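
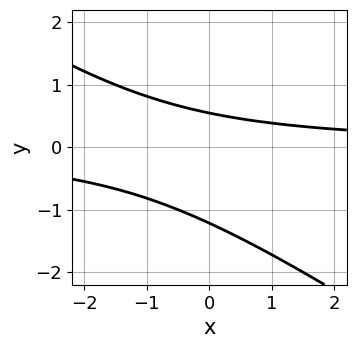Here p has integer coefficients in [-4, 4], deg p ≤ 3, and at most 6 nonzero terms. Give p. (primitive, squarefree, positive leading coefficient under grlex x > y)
1. The degree is 2 — the shape is more complex than any degree-1 curve.
2. Checking where it meets the axes: the curve avoids every integer x-axis point in the box.
3. Together with the visible shape, these determine p as stated.

2*x*y + 3*y^2 + 2*y - 2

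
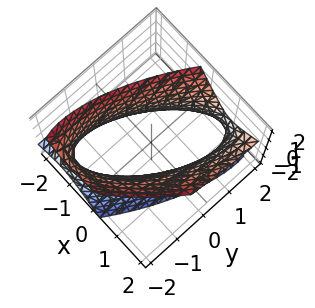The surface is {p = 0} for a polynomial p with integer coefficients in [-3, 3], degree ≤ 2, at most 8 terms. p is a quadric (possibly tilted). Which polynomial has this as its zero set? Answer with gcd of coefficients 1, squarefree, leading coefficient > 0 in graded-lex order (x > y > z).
2*x^2 - 2*x*y - x*z + y^2 - z^2 - 2

First, deg p = 2. The shape is more complex than any degree-1 surface.
Then, reading off the gridlines: the surface avoids every integer z-axis point in the box; among the integer gridlines, it crosses the x-axis at x ∈ {-1, 1}.
Finally, solving for integer coefficients yields p as stated.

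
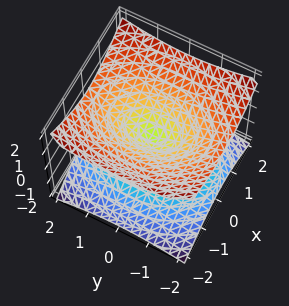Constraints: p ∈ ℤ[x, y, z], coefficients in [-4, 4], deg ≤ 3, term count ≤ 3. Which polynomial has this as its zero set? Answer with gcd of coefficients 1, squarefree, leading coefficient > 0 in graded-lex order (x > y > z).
1. Degree: two nappes meeting at a single point; a quadric, so deg p = 2.
2. Symmetries: it's symmetric under y → −y, forcing even powers of y; it's symmetric under x → −x, forcing even powers of x; mirror symmetry z ↦ −z ⇒ only even powers of z.
3. Reading off the gridlines: it crosses the y-axis at the gridline y = 0; one x-axis crossing is at x = 0; it crosses the z-axis at the gridline z = 0.
4. Assembling these constraints gives the stated polynomial.

2*x^2 + y^2 - 3*z^2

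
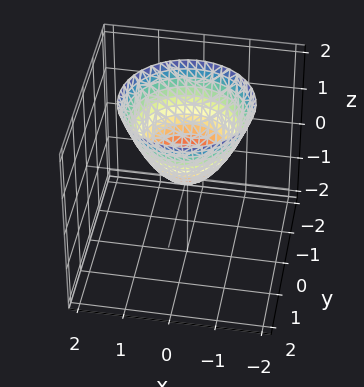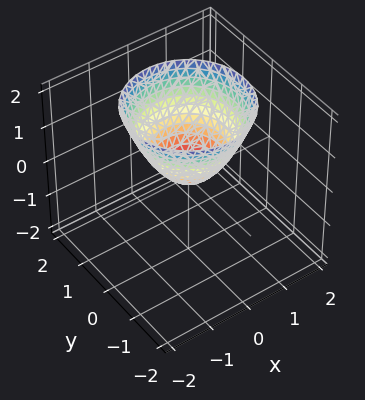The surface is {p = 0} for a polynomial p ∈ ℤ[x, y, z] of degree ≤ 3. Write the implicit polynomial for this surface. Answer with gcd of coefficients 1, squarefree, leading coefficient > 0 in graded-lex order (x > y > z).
x^2 + y^2 - z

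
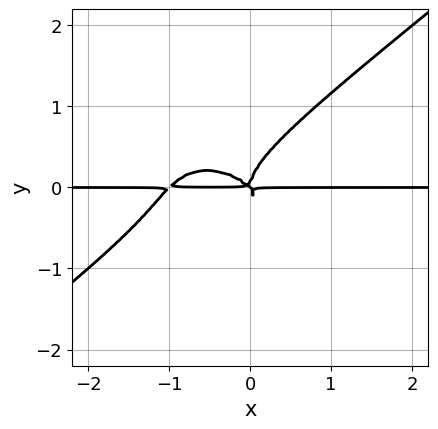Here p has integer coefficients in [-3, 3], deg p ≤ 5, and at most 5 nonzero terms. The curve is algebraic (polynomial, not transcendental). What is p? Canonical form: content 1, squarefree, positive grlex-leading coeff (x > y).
x^3*y - 2*y^4 + x^2*y + x*y^2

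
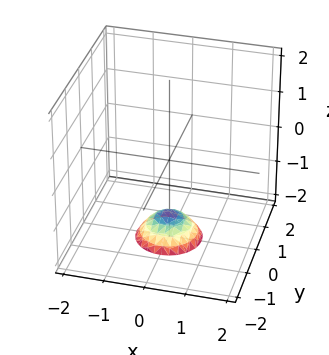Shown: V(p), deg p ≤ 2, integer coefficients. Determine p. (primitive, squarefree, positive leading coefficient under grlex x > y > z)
1. The degree is 2 — the shape is more complex than any degree-1 surface.
2. Symmetry: the surface is invariant under rotation about z: p = q(x² + y², z).
3. From the axis intercepts and sections: a circular section at z = -2 has radius between 0 and 1; the surface avoids every integer x-axis point in the box; the surface avoids every integer y-axis point in the box.
4. Together with the visible shape, these determine p as stated.

2*x^2 + 2*y^2 + 2*z + 3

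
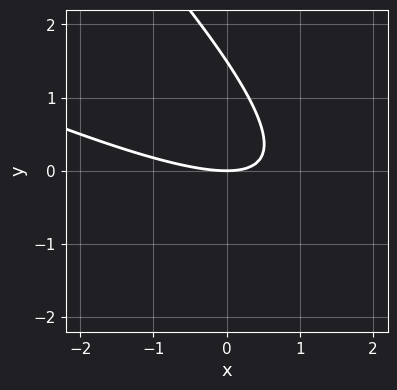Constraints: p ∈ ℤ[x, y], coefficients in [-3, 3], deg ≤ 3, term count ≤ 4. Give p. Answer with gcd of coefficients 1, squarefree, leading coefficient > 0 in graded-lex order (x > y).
First, the degree is 2 — a generic line meets the curve in up to 2 points.
Then, reading off the gridlines: it crosses the y-axis at the gridline y = 0; one x-axis crossing is at x = 0.
Finally, fitting integer coefficients to these (and the overall shape) gives p.

x^2 + 3*x*y + 2*y^2 - 3*y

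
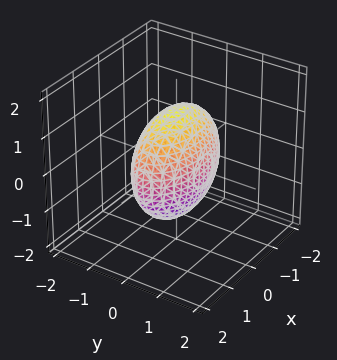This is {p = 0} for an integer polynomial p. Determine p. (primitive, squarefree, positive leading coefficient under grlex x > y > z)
1. Degree: a closed, bounded, convex surface; a quadric, so deg p = 2.
2. Symmetries: it's symmetric under y → −y, forcing even powers of y; it's symmetric under x → −x, forcing even powers of x; mirror symmetry z ↦ −z ⇒ only even powers of z.
3. Matching integer coefficients to the picture gives p.

x^2 + 3*y^2 + z^2 - 2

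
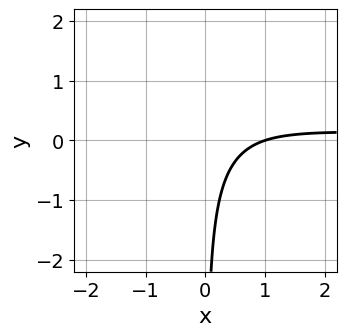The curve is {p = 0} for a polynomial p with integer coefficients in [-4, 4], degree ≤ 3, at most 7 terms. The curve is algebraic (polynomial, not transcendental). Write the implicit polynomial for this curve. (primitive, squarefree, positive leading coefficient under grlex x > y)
(a) The degree is 3 — a generic line meets the curve in up to 3 points.
(b) From the axis intercepts and sections: one x-axis crossing is at x = 1; no y-intercept at any integer in the box.
(c) Matching integer coefficients to the picture gives p.

x^2*y - x*y^2 + 2*x*y - x + 1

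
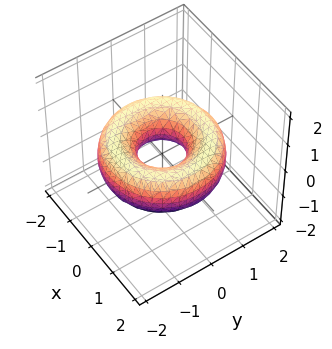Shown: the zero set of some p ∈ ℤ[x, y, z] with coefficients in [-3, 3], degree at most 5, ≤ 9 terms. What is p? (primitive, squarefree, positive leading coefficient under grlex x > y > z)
x^4 + 2*x^2*y^2 + y^4 - 3*x^2 - 3*y^2 + 3*z^2 + 1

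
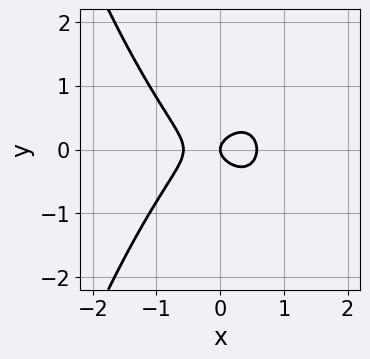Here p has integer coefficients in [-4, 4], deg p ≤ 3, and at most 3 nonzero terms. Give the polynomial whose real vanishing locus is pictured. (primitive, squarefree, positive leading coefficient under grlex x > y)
First, the degree is 3 — no degree-2 curve has this shape.
Next, symmetries: the y ↦ −y reflection is a symmetry, so y appears only in even powers.
Then, checking where it meets the axes: it meets the x-axis at x = 0 (among the integer gridlines); it meets the y-axis at y = 0 (among the integer gridlines).
Finally, assembling these constraints gives the stated polynomial.

3*x^3 + 3*y^2 - x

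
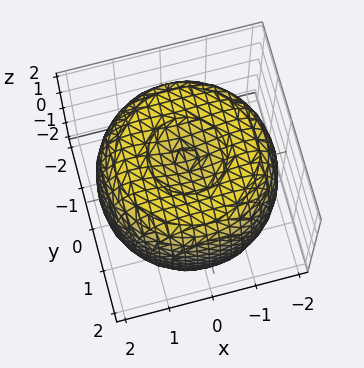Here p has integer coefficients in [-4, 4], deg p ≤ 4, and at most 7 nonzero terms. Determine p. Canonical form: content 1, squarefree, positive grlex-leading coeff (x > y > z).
x^4 + 2*x^2*y^2 + y^4 - 3*x^2 - 3*y^2 + 2*z^2 - 3

1. The degree is 4 — the shape is more complex than any degree-3 surface.
2. Symmetry: the z-axis is an axis of rotation, so x and y enter only as x² + y².
3. From the axis intercepts and sections: a circular section at z = -1 has radius between 1 and 2.
4. These observations pin down the coefficients.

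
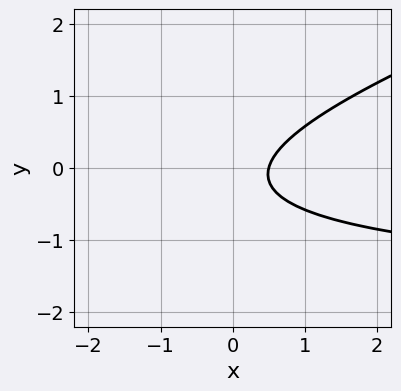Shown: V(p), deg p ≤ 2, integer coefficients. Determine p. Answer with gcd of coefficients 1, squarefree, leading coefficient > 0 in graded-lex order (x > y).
x*y - 3*y^2 + 2*x - y - 1

1. Degree: no degree-1 curve has this shape, so deg p = 2.
2. From the visible intercepts: no y-intercept at any integer in the box.
3. Putting this together gives p.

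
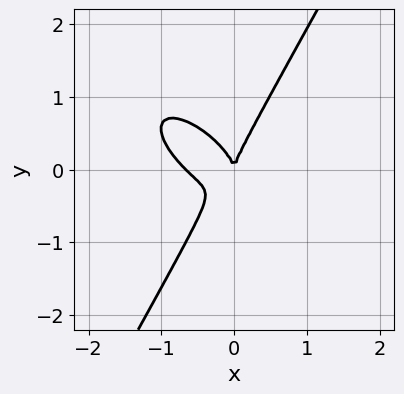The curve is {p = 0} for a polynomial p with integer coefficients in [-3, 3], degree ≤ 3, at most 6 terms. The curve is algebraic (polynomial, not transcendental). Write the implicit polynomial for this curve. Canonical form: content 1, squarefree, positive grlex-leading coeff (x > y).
3*x^3 + 3*x^2*y + x*y^2 - 2*y^3 + 2*x^2

First, deg p = 3. A generic line meets the curve in up to 3 points.
Next, reading off the gridlines: one x-axis crossing is at x = 0; it meets the y-axis at y = 0 (among the integer gridlines).
Finally, putting this together gives p.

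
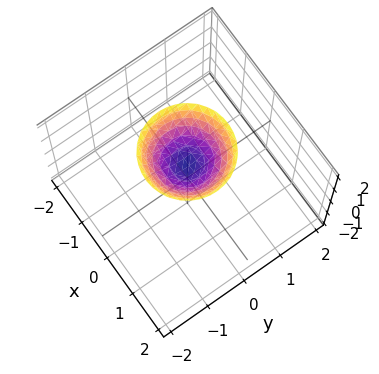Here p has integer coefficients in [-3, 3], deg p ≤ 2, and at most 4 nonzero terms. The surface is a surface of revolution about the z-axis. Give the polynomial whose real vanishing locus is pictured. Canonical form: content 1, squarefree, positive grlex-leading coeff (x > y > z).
x^2 + y^2 - z + 1

1. The degree is 2 — a generic line meets the surface in up to 2 points.
2. By symmetry, every cross-section ⟂ z is a circle, so x, y appear only via x² + y².
3. Against the integer gridlines: one z-axis crossing is at z = 1; it misses every integer gridline on the y-axis.
4. Assembling these constraints gives the stated polynomial.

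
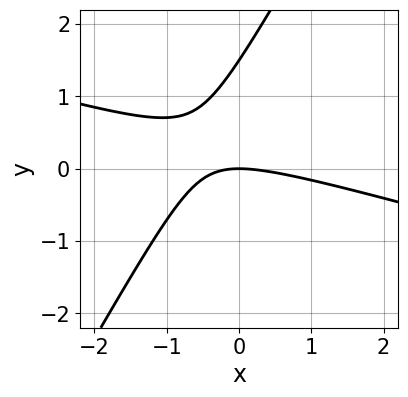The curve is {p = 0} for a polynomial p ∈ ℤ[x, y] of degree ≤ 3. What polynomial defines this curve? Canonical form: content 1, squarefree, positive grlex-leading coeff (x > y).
x^2 + 3*x*y - 2*y^2 + 3*y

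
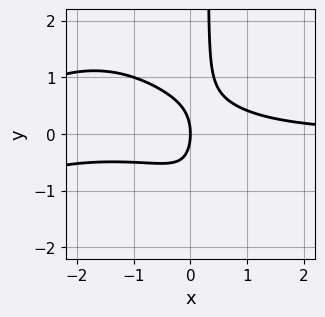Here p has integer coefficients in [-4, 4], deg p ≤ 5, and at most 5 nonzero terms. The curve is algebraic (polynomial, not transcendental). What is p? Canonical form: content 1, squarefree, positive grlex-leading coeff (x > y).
x^3*y + 3*x^2*y + 3*x*y^2 - y^2 - 2*x

First, the degree is 4 — no degree-3 curve has this shape.
Then, checking where it meets the axes: one x-axis crossing is at x = 0; one y-axis crossing is at y = 0.
Finally, putting this together gives p.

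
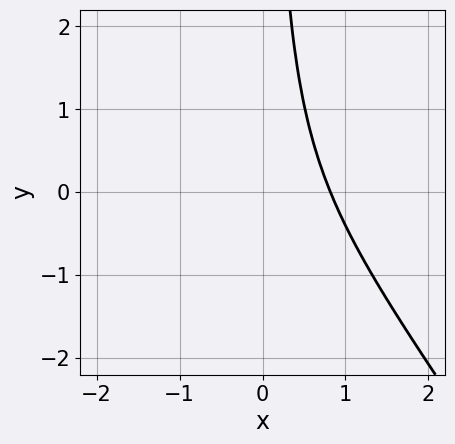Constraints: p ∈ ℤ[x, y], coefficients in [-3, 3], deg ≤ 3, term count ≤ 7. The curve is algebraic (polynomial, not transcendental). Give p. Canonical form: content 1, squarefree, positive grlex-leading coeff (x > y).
(a) deg p = 3. The shape is more complex than any degree-2 curve.
(b) Observable constraints: it misses every integer gridline on the y-axis.
(c) Matching integer coefficients to the picture gives p.

3*x^3 + 2*x^2*y + 2*x^2 + 3*x*y - 3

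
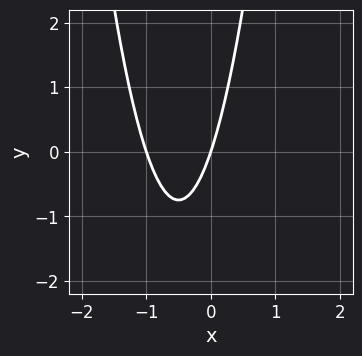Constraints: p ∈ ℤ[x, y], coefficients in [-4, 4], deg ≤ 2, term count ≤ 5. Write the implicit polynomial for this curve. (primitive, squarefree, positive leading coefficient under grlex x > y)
3*x^2 + 3*x - y

1. deg p = 2. The shape is more complex than any degree-1 curve.
2. Observable constraints: the x-axis gridline crossings are at x ∈ {-1, 0}; it meets the y-axis at y = 0 (among the integer gridlines).
3. Solving for integer coefficients yields p as stated.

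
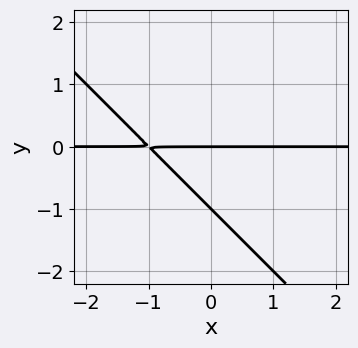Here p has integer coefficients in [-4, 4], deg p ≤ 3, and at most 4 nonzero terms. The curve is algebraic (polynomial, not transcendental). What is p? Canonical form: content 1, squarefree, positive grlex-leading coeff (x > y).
x*y + y^2 + y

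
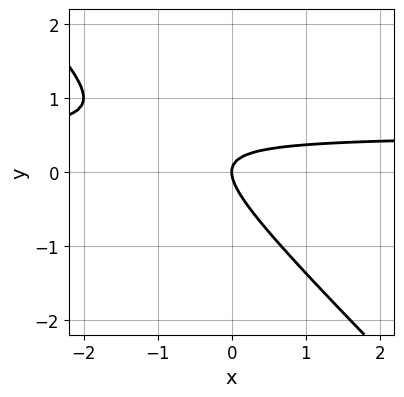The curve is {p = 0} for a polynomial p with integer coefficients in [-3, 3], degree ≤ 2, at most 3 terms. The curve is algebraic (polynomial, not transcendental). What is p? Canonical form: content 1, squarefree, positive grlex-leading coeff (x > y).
2*x*y + 2*y^2 - x

Degree: a generic line meets the curve in up to 2 points, so deg p = 2.
Observable constraints: one y-axis crossing is at y = 0; it meets the x-axis at x = 0 (among the integer gridlines).
These observations pin down the coefficients.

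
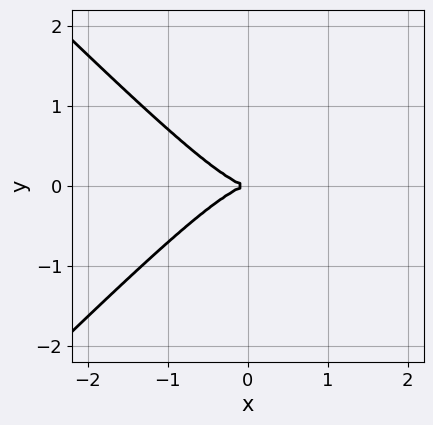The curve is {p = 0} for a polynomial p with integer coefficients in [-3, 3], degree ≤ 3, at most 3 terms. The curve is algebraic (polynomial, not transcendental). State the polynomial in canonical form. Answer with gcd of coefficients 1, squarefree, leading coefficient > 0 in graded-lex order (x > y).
x^3 - x*y^2 + y^2

First, deg p = 3.
Next, symmetries: it's symmetric under y → −y, forcing even powers of y.
Then, from the axis intercepts and sections: one x-axis crossing is at x = 0; one y-axis crossing is at y = 0.
Finally, together with the visible shape, these determine p as stated.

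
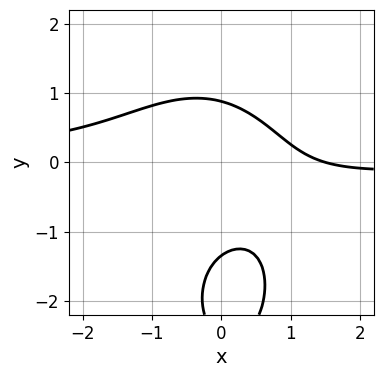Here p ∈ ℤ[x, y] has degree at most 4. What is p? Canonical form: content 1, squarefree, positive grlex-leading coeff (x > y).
3*x^2*y + y^3 + 3*y^2 + 2*x - 3

1. deg p = 3. The shape is more complex than any degree-2 curve.
2. Matching integer coefficients to the picture gives p.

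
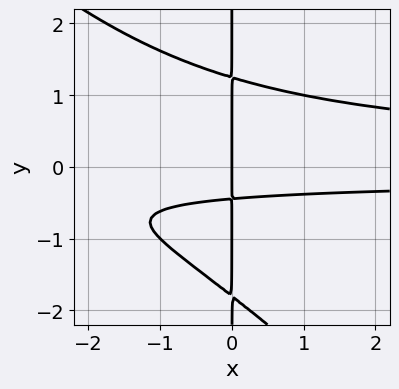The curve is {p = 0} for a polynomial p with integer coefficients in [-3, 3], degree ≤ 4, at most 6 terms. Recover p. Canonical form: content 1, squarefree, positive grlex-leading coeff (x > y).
1. Degree: no degree-3 curve has this shape, so deg p = 4.
2. Reading off the gridlines: the visible y-axis segment lies entirely on the curve; it crosses the x-axis at the gridline x = 0.
3. Assembling these constraints gives the stated polynomial.

x^2*y^2 + x*y^3 + x*y^2 - 2*x*y - x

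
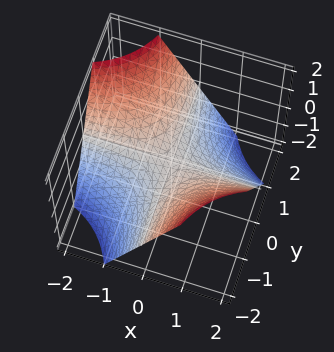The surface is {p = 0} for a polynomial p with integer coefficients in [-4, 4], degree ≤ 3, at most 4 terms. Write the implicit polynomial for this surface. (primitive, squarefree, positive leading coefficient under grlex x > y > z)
1. Degree: a saddle surface; a quadric, so deg p = 2.
2. From the visible intercepts: every point of the y-axis in the box is on the surface; one z-axis crossing is at z = 0; the visible x-axis segment lies entirely on the surface.
3. The integer polynomial consistent with all of this is the stated p.

x*y + z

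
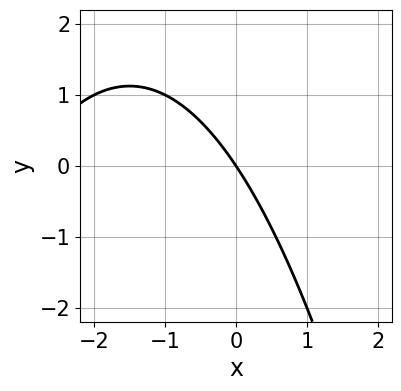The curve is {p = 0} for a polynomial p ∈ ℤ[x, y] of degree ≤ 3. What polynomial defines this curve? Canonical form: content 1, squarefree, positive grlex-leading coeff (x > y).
x^2 + 3*x + 2*y

The degree is 2 — no degree-1 curve has this shape.
Observable constraints: it meets the y-axis at y = 0 (among the integer gridlines); one x-axis crossing is at x = 0.
Solving for integer coefficients yields p as stated.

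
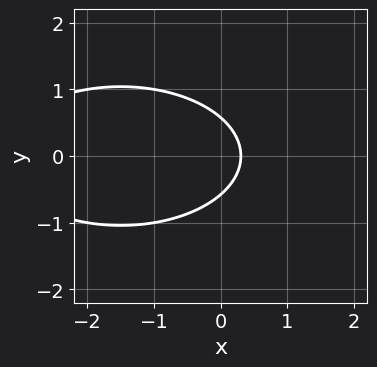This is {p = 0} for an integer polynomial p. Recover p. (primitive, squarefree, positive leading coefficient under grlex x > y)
x^2 + 3*y^2 + 3*x - 1

(a) Degree: a generic line meets the curve in up to 2 points, so deg p = 2.
(b) Symmetries: mirror symmetry y ↦ −y ⇒ only even powers of y.
(c) Together with the visible shape, these determine p as stated.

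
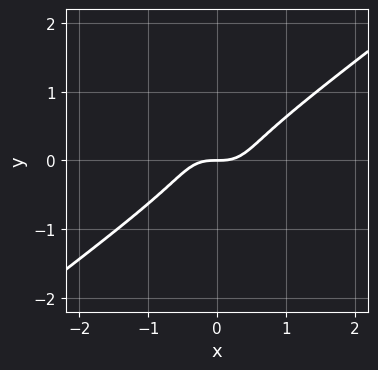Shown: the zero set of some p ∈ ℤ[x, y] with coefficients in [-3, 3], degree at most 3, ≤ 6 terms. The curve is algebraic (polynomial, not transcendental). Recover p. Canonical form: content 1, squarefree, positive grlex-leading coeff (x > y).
(a) The degree is 3 — the shape is more complex than any degree-2 curve.
(b) From the visible intercepts: one y-axis crossing is at y = 0; it meets the x-axis at x = 0 (among the integer gridlines).
(c) Assembling these constraints gives the stated polynomial.

2*x^3 - x^2*y - 3*y^3 - y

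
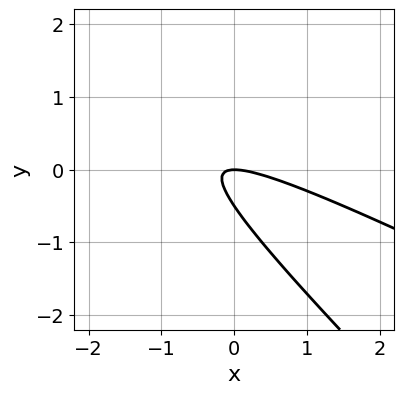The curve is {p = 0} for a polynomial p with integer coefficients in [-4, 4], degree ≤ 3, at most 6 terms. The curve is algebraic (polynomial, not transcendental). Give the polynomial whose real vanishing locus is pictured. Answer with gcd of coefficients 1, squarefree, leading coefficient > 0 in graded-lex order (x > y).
x^2 + 3*x*y + 2*y^2 + y

1. Degree: a generic line meets the curve in up to 2 points, so deg p = 2.
2. From the visible intercepts: it crosses the x-axis at the gridline x = 0; it crosses the y-axis at the gridline y = 0.
3. Matching integer coefficients to the picture gives p.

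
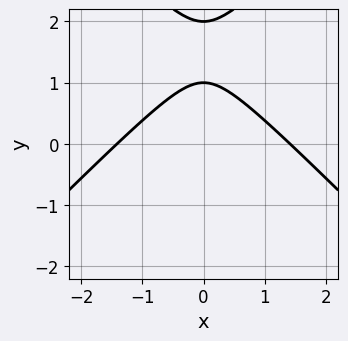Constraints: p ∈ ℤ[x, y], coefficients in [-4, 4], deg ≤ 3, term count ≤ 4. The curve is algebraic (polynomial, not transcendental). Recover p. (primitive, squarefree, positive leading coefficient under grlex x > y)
x^2 - y^2 + 3*y - 2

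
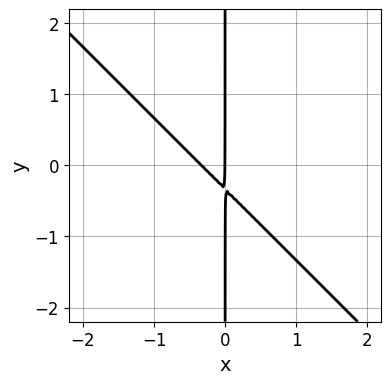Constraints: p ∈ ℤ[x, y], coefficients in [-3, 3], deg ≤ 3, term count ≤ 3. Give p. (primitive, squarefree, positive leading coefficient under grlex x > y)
3*x^2 + 3*x*y + x

deg p = 2.
Checking where it meets the axes: one x-axis crossing is at x = 0; every point of the y-axis in the box is on the curve.
Solving for integer coefficients yields p as stated.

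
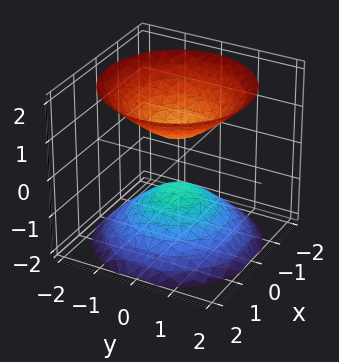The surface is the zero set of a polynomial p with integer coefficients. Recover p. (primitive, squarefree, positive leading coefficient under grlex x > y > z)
1. There are 2 components. They look like related sheets of one shape, so recover p as a whole.
2. The degree is 2 — the shape is more complex than any degree-1 surface.
3. Symmetries: rotational symmetry about the z-axis ⇒ p depends on x, y only through x² + y².
4. Checking where it meets the axes: no y-intercept at any integer in the box; the surface avoids every integer x-axis point in the box; a circular section at z = 2 has radius between 1 and 2.
5. Assembling these constraints gives the stated polynomial.

2*x^2 + 2*y^2 - 2*z^2 + 1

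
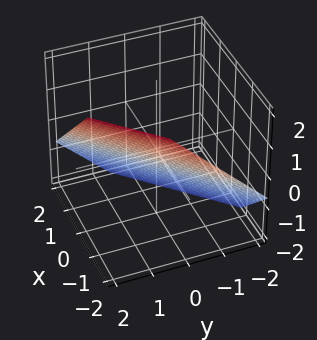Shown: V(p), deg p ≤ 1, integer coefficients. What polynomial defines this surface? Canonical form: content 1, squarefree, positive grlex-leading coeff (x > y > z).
Degree: the surface is flat (a plane), so deg p = 1.
Solving for integer coefficients yields p as stated.

3*x - 3*y + 3*z + 2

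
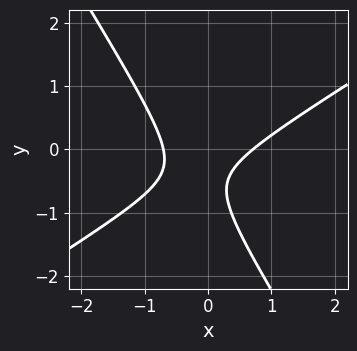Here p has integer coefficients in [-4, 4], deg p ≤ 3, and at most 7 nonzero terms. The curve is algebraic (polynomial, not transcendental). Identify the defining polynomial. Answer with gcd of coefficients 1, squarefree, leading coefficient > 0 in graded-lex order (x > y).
2*x^2 - 2*x*y - 2*y^2 - 2*y - 1

First, degree: a generic line meets the curve in up to 2 points, so deg p = 2.
Next, observable constraints: it misses every integer gridline on the y-axis.
Finally, putting this together gives p.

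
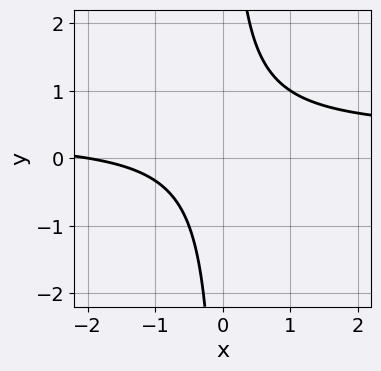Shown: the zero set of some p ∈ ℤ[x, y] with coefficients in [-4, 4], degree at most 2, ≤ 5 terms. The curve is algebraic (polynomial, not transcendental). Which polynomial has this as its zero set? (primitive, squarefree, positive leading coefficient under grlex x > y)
(a) The degree is 2 — no degree-1 curve has this shape.
(b) Against the integer gridlines: one x-axis crossing is at x = -2; the curve avoids every integer y-axis point in the box.
(c) Solving for integer coefficients yields p as stated.

3*x*y - x - 2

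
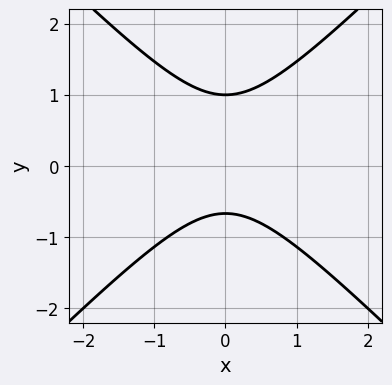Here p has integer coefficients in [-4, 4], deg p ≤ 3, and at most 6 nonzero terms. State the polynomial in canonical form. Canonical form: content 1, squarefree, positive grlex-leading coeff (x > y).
First, the degree is 2 — the shape is more complex than any degree-1 curve.
Next, symmetries: mirror symmetry x ↦ −x ⇒ only even powers of x.
Next, from the axis intercepts and sections: it crosses the y-axis at the gridline y = 1; it misses every integer gridline on the x-axis.
Finally, together with the visible shape, these determine p as stated.

3*x^2 - 3*y^2 + y + 2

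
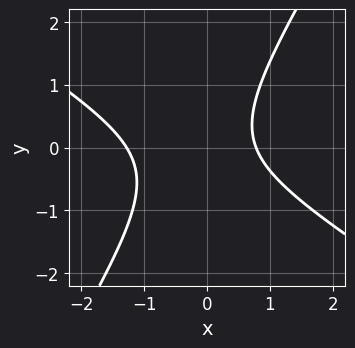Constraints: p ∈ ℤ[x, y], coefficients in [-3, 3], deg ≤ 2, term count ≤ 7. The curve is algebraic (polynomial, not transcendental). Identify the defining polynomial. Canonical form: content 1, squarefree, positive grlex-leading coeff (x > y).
(a) deg p = 2. A generic line meets the curve in up to 2 points.
(b) From the axis intercepts and sections: it misses every integer gridline on the y-axis.
(c) Solving for integer coefficients yields p as stated.

2*x^2 + 2*x*y - 2*y^2 + x - 2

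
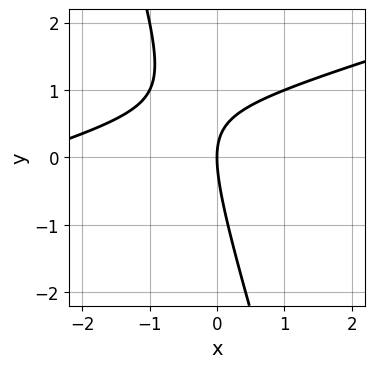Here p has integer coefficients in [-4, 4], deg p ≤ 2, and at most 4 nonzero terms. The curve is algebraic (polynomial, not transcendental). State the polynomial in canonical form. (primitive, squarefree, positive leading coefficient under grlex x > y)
x^2 - 3*x*y - y^2 + 3*x

1. The degree is 2 — the shape is more complex than any degree-1 curve.
2. Reading off the gridlines: it meets the x-axis at x = 0 (among the integer gridlines); it meets the y-axis at y = 0 (among the integer gridlines).
3. Assembling these constraints gives the stated polynomial.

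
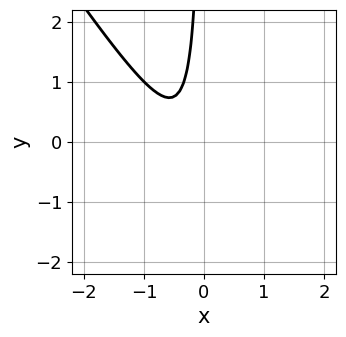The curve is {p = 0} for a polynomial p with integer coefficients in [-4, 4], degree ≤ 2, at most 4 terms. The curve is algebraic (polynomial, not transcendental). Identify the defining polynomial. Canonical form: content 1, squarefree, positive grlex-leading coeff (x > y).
3*x^2 + 2*x*y + 2*x + 1

(a) The degree is 2 — a generic line meets the curve in up to 2 points.
(b) Against the integer gridlines: the curve avoids every integer x-axis point in the box; the curve avoids every integer y-axis point in the box.
(c) The integer polynomial consistent with all of this is the stated p.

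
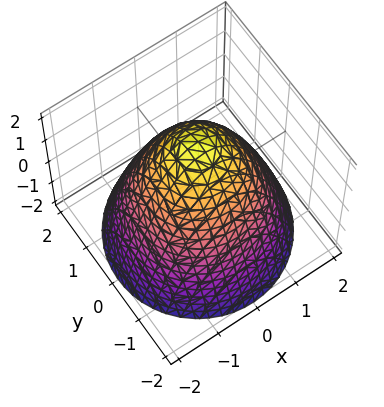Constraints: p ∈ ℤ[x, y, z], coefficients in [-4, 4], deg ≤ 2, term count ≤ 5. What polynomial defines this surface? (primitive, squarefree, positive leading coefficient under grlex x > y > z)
First, deg p = 2. No degree-1 surface has this shape.
Next, symmetries: rotational symmetry about the z-axis ⇒ p depends on x, y only through x² + y².
Then, observable constraints: a circular section at z = 1 has radius exactly 1; it crosses the z-axis at the gridline z = 2.
Finally, together with the visible shape, these determine p as stated.

x^2 + y^2 + z - 2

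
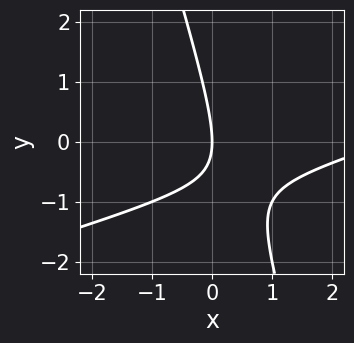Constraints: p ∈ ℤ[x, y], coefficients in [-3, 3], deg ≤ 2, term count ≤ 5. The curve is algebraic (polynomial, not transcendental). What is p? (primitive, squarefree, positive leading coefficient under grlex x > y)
x^2 - 3*x*y - y^2 - 3*x

First, the degree is 2 — a generic line meets the curve in up to 2 points.
Then, from the axis intercepts and sections: one x-axis crossing is at x = 0; it meets the y-axis at y = 0 (among the integer gridlines).
Finally, putting this together gives p.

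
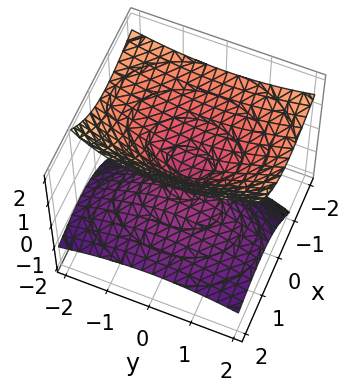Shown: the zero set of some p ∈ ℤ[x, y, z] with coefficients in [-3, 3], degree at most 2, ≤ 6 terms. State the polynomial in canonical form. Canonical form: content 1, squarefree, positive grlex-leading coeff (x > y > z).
2*x^2 + 3*x*z + y^2 - 3*z^2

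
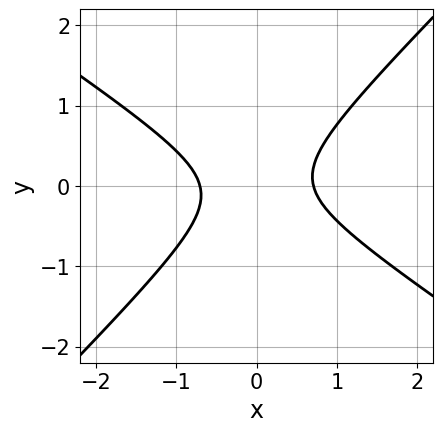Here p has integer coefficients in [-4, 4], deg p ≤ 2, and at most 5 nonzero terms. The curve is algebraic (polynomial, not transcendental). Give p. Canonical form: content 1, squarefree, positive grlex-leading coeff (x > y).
(a) deg p = 2. A generic line meets the curve in up to 2 points.
(b) Reading off the gridlines: no y-intercept at any integer in the box.
(c) Assembling these constraints gives the stated polynomial.

2*x^2 + x*y - 3*y^2 - 1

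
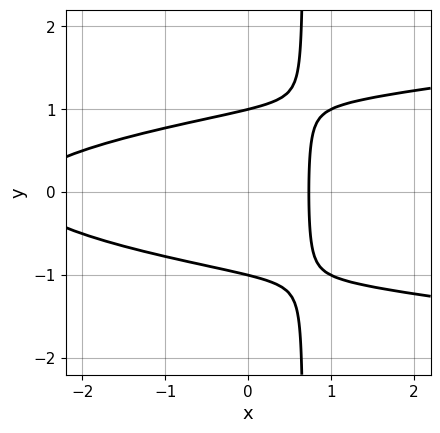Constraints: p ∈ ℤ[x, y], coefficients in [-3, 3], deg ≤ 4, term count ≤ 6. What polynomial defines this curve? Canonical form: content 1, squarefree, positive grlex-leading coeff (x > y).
3*x*y^2 - x^2 - 2*y^2 - 2*x + 2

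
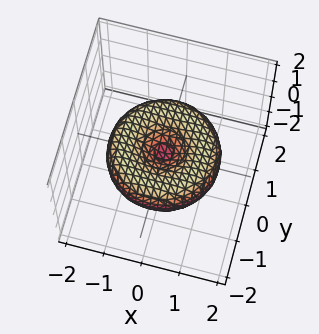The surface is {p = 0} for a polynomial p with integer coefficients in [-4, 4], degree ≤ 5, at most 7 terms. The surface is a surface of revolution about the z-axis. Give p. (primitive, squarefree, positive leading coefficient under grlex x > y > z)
x^4 + 2*x^2*y^2 + y^4 - 2*x^2 - 2*y^2 + 3*z^2

1. Degree: a generic line meets the surface in up to 4 points, so deg p = 4.
2. Symmetries: every cross-section ⟂ z is a circle, so x, y appear only via x² + y².
3. Reading off the gridlines: it crosses the y-axis at the gridline y = 0; it crosses the z-axis at the gridline z = 0; it meets the x-axis at x = 0 (among the integer gridlines).
4. These observations pin down the coefficients.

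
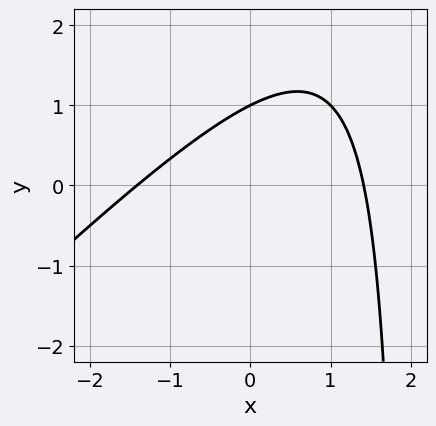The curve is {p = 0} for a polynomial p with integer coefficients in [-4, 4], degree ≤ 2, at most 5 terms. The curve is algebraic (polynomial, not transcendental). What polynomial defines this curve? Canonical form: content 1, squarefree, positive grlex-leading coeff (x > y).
x^2 - x*y + 2*y - 2

First, the degree is 2 — no degree-1 curve has this shape.
Then, from the axis intercepts and sections: one y-axis crossing is at y = 1.
Finally, solving for integer coefficients yields p as stated.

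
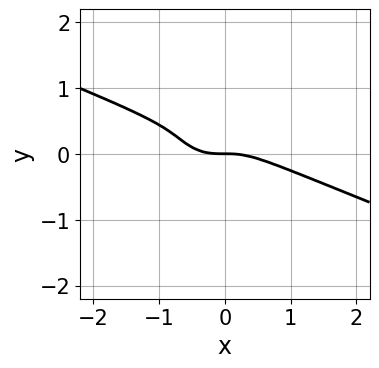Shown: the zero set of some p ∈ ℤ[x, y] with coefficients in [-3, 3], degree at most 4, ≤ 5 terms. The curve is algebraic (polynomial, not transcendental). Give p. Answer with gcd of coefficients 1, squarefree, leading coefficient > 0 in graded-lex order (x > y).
x^3 + 2*x^2*y + 3*y^3 - 3*y^2 + y

First, deg p = 3.
Then, reading off the gridlines: it meets the y-axis at y = 0 (among the integer gridlines); it crosses the x-axis at the gridline x = 0.
Finally, fitting integer coefficients to these (and the overall shape) gives p.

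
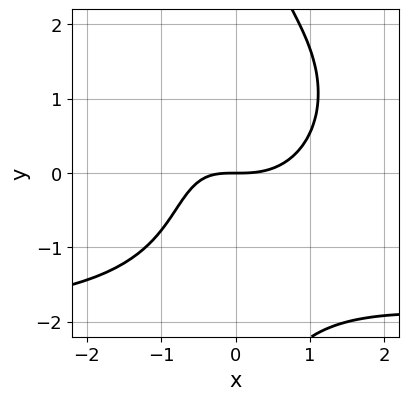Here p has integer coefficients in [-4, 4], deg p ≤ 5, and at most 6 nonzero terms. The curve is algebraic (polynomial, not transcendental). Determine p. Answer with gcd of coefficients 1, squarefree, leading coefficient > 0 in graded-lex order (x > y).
x^3*y + x*y^3 + 2*x^3 - 2*x*y - 3*y

1. deg p = 4.
2. Observable constraints: one y-axis crossing is at y = 0; it meets the x-axis at x = 0 (among the integer gridlines).
3. Together with the visible shape, these determine p as stated.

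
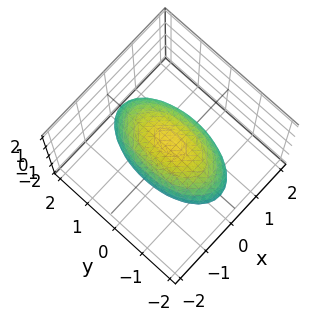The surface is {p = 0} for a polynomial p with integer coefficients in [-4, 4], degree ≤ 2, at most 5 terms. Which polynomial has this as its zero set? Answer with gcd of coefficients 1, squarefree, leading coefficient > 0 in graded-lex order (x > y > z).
(a) deg p = 2.
(b) Symmetries: it's symmetric under x → −x, forcing even powers of x; it's symmetric under z → −z, forcing even powers of z; the y ↦ −y reflection is a symmetry, so y appears only in even powers.
(c) From the visible intercepts: the x-axis gridline crossings are at x ∈ {-1, 1}; the z-axis gridline crossings are at z ∈ {-1, 1}.
(d) Assembling these constraints gives the stated polynomial.

3*x^2 + y^2 + 3*z^2 - 3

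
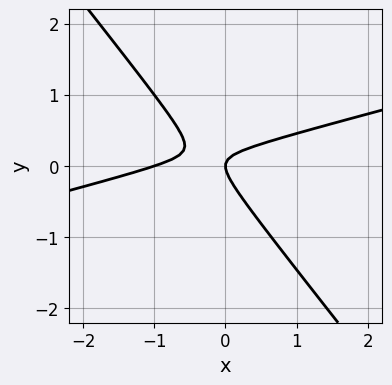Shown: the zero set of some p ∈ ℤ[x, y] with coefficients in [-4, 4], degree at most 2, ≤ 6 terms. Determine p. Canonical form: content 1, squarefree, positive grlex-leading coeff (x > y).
x^2 - 3*x*y - 3*y^2 + x

Degree: a generic line meets the curve in up to 2 points, so deg p = 2.
Against the integer gridlines: the x-axis gridline crossings are at x ∈ {-1, 0}; it crosses the y-axis at the gridline y = 0.
Matching integer coefficients to the picture gives p.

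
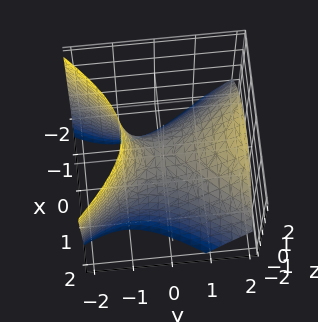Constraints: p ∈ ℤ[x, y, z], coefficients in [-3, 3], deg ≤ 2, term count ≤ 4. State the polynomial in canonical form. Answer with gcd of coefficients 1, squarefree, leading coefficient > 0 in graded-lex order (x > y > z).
3*x^2 - 2*y^2 + 2*y*z + 3*z

1. The degree is 2 — no degree-1 surface has this shape.
2. From the visible intercepts: it meets the y-axis at y = 0 (among the integer gridlines); it crosses the z-axis at the gridline z = 0.
3. Together with the visible shape, these determine p as stated.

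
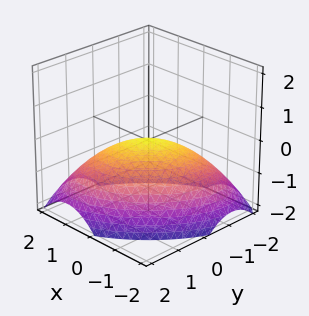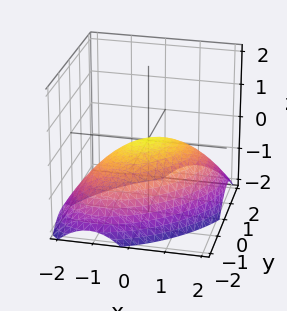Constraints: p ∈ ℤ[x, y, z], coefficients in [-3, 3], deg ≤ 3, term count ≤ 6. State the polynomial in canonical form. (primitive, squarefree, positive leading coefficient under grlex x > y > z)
x^2 - x*y + y^2 + 2*z

(a) The degree is 2 — the shape is more complex than any degree-1 surface.
(b) Reading off the gridlines: it crosses the x-axis at the gridline x = 0; it meets the y-axis at y = 0 (among the integer gridlines); one z-axis crossing is at z = 0.
(c) Matching integer coefficients to the picture gives p.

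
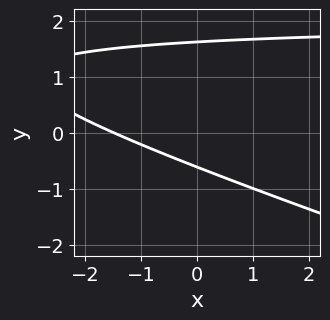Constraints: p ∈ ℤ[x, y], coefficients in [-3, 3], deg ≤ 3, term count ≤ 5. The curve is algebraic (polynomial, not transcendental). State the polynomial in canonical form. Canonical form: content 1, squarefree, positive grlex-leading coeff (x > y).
x*y + 3*y^2 - 2*x - 3*y - 3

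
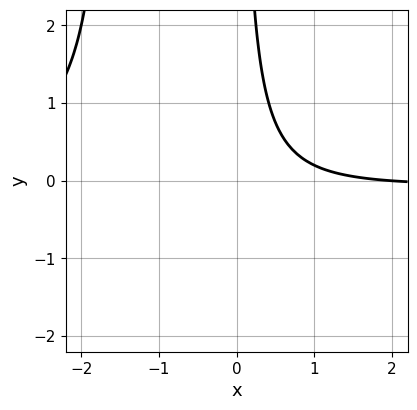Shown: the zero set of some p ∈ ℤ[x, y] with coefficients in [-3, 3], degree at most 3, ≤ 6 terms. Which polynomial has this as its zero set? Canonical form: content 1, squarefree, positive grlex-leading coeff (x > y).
2*x^2*y + 3*x*y + x - 2

deg p = 3.
From the axis intercepts and sections: one x-axis crossing is at x = 2; no y-intercept at any integer in the box.
These observations pin down the coefficients.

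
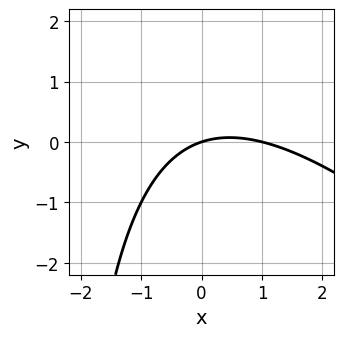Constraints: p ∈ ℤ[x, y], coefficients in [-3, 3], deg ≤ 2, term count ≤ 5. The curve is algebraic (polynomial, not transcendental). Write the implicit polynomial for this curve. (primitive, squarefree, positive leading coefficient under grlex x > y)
x^2 + x*y - x + 3*y

(a) deg p = 2. The shape is more complex than any degree-1 curve.
(b) From the axis intercepts and sections: the x-axis gridline crossings are at x ∈ {0, 1}; it crosses the y-axis at the gridline y = 0.
(c) Assembling these constraints gives the stated polynomial.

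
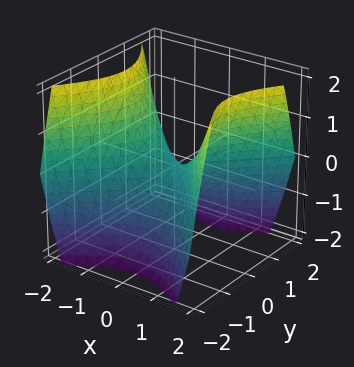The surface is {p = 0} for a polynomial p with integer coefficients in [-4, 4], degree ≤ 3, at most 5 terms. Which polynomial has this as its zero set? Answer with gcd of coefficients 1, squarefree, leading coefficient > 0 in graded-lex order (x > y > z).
x^2 - y^2 - z

First, deg p = 2. A hyperbolic paraboloid; a quadric.
Next, symmetries: mirror symmetry x ↦ −x ⇒ only even powers of x; the y ↦ −y reflection is a symmetry, so y appears only in even powers.
Then, from the axis intercepts and sections: it crosses the x-axis at the gridline x = 0; one y-axis crossing is at y = 0.
Finally, putting this together gives p.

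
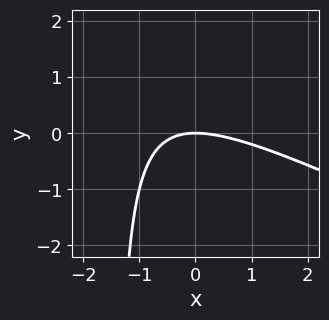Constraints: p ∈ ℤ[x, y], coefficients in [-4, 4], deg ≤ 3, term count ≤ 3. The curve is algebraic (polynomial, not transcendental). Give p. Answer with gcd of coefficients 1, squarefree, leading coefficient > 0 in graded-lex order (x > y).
(a) deg p = 2. The shape is more complex than any degree-1 curve.
(b) From the visible intercepts: it meets the y-axis at y = 0 (among the integer gridlines); it crosses the x-axis at the gridline x = 0.
(c) Matching integer coefficients to the picture gives p.

x^2 + 2*x*y + 3*y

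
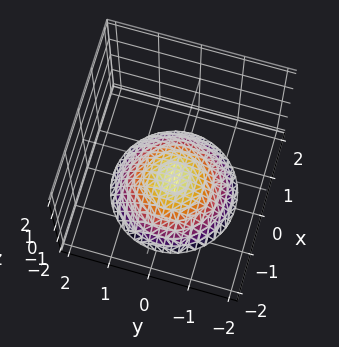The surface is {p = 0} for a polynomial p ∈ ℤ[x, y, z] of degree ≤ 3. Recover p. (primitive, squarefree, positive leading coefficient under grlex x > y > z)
x^2 + y^2 + 2*z + 2

The degree is 2 — no degree-1 surface has this shape.
Symmetry: the z-axis is an axis of rotation, so x and y enter only as x² + y².
Observable constraints: no y-intercept at any integer in the box; it meets the z-axis at z = -1 (among the integer gridlines).
Matching integer coefficients to the picture gives p.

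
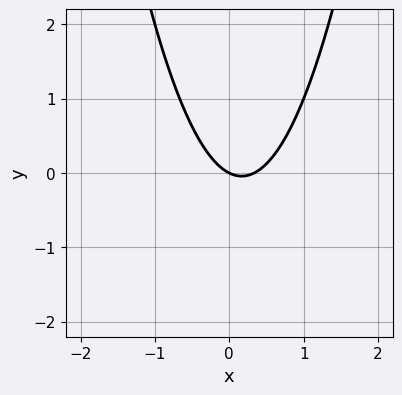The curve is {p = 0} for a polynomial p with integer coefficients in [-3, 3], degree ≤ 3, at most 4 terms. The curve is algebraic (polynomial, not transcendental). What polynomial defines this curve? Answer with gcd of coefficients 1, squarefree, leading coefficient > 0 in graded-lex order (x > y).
The degree is 2 — a generic line meets the curve in up to 2 points.
From the visible intercepts: it crosses the x-axis at the gridline x = 0; one y-axis crossing is at y = 0.
The integer polynomial consistent with all of this is the stated p.

3*x^2 - x - 2*y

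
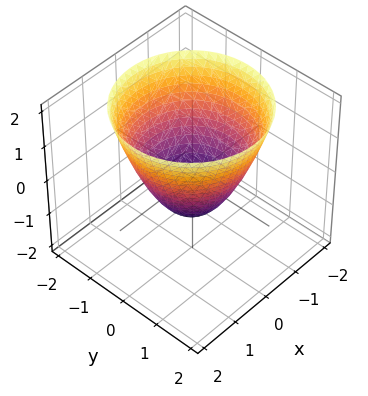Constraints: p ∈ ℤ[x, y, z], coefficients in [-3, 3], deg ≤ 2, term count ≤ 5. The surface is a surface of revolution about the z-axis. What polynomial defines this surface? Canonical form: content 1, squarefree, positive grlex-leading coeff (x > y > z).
x^2 + y^2 - z - 1

First, degree: a generic line meets the surface in up to 2 points, so deg p = 2.
Then, symmetry: every cross-section ⟂ z is a circle, so x, y appear only via x² + y².
Next, reading off the gridlines: among the integer gridlines, it crosses the y-axis at y ∈ {-1, 1}; it meets the z-axis at z = -1 (among the integer gridlines); among the integer gridlines, it crosses the x-axis at x ∈ {-1, 1}.
Finally, the integer polynomial consistent with all of this is the stated p.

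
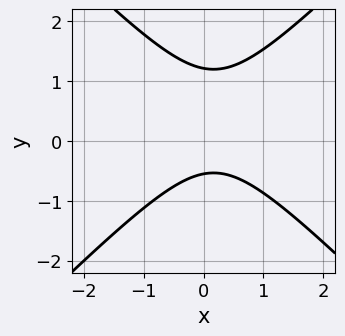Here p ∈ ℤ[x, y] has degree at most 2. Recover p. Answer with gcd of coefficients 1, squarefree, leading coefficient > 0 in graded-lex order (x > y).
3*x^2 - 3*y^2 - x + 2*y + 2

1. The degree is 2 — the shape is more complex than any degree-1 curve.
2. From the axis intercepts and sections: it misses every integer gridline on the x-axis.
3. Putting this together gives p.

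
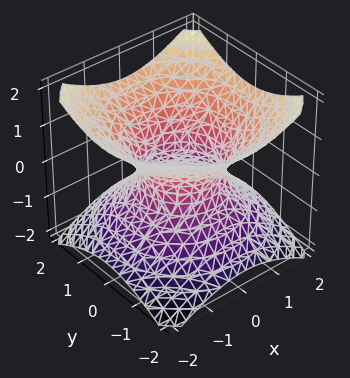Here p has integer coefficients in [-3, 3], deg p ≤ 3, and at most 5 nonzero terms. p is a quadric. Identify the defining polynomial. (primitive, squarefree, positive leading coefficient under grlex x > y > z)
1. Degree: an hourglass — one-sheet hyperboloid; a quadric, so deg p = 2.
2. Symmetries: it's symmetric under z → −z, forcing even powers of z; the surface is invariant under rotation about z: p = q(x² + y², z).
3. From the axis intercepts and sections: no z-intercept at any integer in the box; a circular section at z = 1 has radius between 1 and 2; the x-axis gridline crossings are at x ∈ {-1, 1}; the y-axis gridline crossings are at y ∈ {-1, 1}.
4. Together with the visible shape, these determine p as stated.

2*x^2 + 2*y^2 - 3*z^2 - 2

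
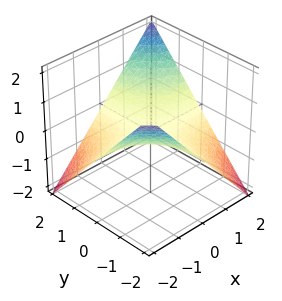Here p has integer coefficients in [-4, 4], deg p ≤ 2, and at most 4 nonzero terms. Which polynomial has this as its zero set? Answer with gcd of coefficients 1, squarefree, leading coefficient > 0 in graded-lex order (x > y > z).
First, degree: a saddle surface; a quadric, so deg p = 2.
Next, checking where it meets the axes: it meets the z-axis at z = 0 (among the integer gridlines); the visible y-axis segment lies entirely on the surface; the visible x-axis segment lies entirely on the surface.
Finally, these observations pin down the coefficients.

x*y - 2*z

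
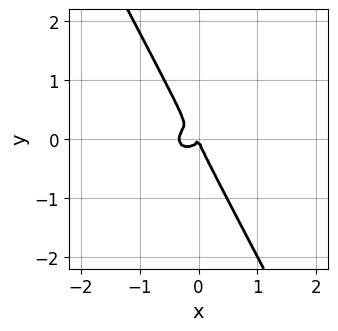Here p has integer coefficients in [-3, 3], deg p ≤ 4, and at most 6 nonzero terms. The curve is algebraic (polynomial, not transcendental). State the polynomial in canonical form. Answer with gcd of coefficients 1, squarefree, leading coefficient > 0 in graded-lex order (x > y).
First, degree: a generic line meets the curve in up to 3 points, so deg p = 3.
Then, from the axis intercepts and sections: one y-axis crossing is at y = 0; it crosses the x-axis at the gridline x = 0.
Finally, solving for integer coefficients yields p as stated.

3*x^3 + 3*x*y^2 + 2*y^3 + x^2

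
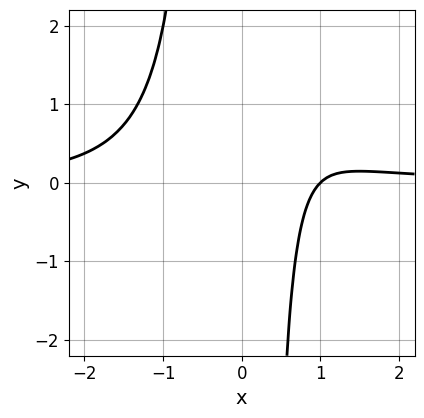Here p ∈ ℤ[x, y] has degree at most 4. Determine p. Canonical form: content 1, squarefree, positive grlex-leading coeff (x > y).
(a) The degree is 4 — the shape is more complex than any degree-3 curve.
(b) From the visible intercepts: it meets the x-axis at x = 1 (among the integer gridlines); it misses every integer gridline on the y-axis.
(c) Matching integer coefficients to the picture gives p.

x^3*y - x + 1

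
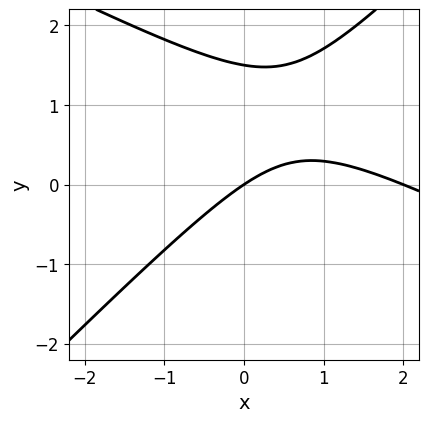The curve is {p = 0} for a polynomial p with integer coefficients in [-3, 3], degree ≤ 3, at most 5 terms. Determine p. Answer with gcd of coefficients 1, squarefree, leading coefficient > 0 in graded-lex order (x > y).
1. The degree is 2 — the shape is more complex than any degree-1 curve.
2. Against the integer gridlines: it crosses the y-axis at the gridline y = 0; among the integer gridlines, it crosses the x-axis at x ∈ {0, 2}.
3. Fitting integer coefficients to these (and the overall shape) gives p.

x^2 + x*y - 2*y^2 - 2*x + 3*y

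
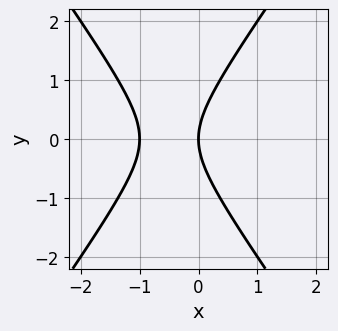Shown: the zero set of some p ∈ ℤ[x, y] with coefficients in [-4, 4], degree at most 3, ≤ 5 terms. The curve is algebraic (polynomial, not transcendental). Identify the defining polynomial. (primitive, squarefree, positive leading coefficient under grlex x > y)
First, degree: no degree-1 curve has this shape, so deg p = 2.
Then, symmetries: it's symmetric under y → −y, forcing even powers of y.
Then, checking where it meets the axes: it crosses the y-axis at the gridline y = 0; the x-axis gridline crossings are at x ∈ {-1, 0}.
Finally, the integer polynomial consistent with all of this is the stated p.

2*x^2 - y^2 + 2*x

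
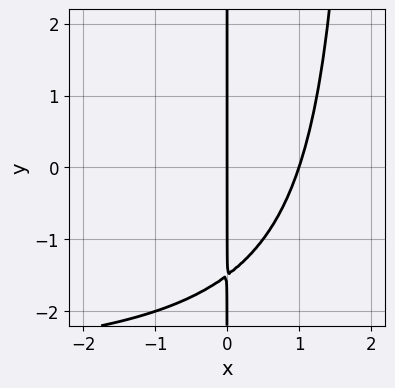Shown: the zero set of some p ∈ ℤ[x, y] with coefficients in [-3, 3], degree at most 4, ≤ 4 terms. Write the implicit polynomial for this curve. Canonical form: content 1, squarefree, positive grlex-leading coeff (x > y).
x^2*y + 3*x^2 - 2*x*y - 3*x

Degree: no degree-2 curve has this shape, so deg p = 3.
From the visible intercepts: the x-axis gridline crossings are at x ∈ {0, 1}; the visible y-axis segment lies entirely on the curve.
Solving for integer coefficients yields p as stated.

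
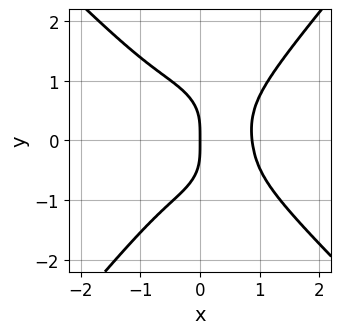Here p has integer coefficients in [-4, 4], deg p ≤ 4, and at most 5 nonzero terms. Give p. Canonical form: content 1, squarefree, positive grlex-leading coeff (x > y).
3*x^4 + x^3*y - 2*y^4 - 2*x*y^2 - 2*x

1. Degree: the shape is more complex than any degree-3 curve, so deg p = 4.
2. Checking where it meets the axes: it meets the y-axis at y = 0 (among the integer gridlines); one x-axis crossing is at x = 0.
3. Matching integer coefficients to the picture gives p.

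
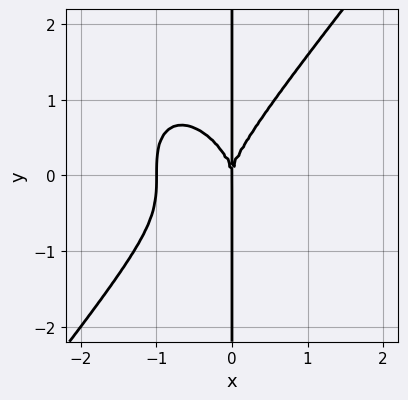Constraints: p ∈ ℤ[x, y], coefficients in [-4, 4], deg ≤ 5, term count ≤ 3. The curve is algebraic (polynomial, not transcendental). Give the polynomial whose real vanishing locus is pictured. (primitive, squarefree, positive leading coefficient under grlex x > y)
2*x^4 - x*y^3 + 2*x^3

The degree is 4 — the shape is more complex than any degree-3 curve.
From the visible intercepts: among the integer gridlines, it crosses the x-axis at x ∈ {-1, 0}; the visible y-axis segment lies entirely on the curve.
Fitting integer coefficients to these (and the overall shape) gives p.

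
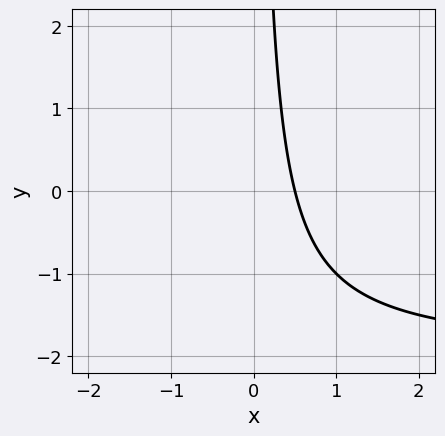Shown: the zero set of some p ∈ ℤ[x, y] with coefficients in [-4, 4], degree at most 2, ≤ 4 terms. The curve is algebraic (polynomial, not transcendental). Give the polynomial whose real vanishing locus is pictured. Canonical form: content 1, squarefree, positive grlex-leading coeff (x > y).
(a) Degree: a generic line meets the curve in up to 2 points, so deg p = 2.
(b) Reading off the gridlines: the curve avoids every integer y-axis point in the box.
(c) Solving for integer coefficients yields p as stated.

x*y + 2*x - 1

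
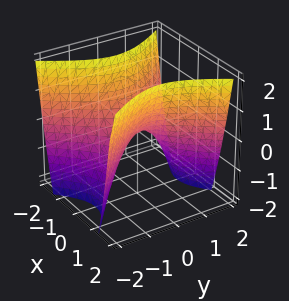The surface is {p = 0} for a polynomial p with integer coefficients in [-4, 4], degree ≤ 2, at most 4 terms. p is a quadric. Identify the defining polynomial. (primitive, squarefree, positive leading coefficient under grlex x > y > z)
3*x^2 - 2*y^2 - 2*z

The degree is 2 — a saddle surface; a quadric.
Symmetries: mirror symmetry y ↦ −y ⇒ only even powers of y; the x ↦ −x reflection is a symmetry, so x appears only in even powers.
Against the integer gridlines: it meets the z-axis at z = 0 (among the integer gridlines); one x-axis crossing is at x = 0; one y-axis crossing is at y = 0.
Assembling these constraints gives the stated polynomial.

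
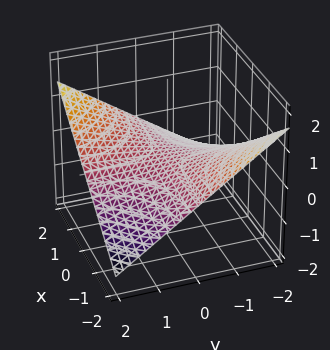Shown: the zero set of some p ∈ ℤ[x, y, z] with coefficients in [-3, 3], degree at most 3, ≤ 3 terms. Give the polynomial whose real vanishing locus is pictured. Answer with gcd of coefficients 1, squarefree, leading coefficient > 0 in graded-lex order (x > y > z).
x*y - 3*z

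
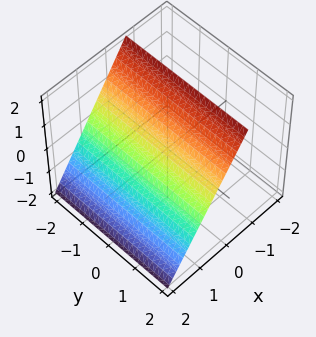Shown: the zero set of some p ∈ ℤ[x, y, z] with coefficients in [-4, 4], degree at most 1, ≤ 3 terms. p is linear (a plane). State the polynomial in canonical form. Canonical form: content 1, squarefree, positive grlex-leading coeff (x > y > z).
3*x + 2*z - 2

(a) deg p = 1. The surface is flat (a plane).
(b) Against the integer gridlines: it meets the z-axis at z = 1 (among the integer gridlines); the surface avoids every integer y-axis point in the box.
(c) Solving for integer coefficients yields p as stated.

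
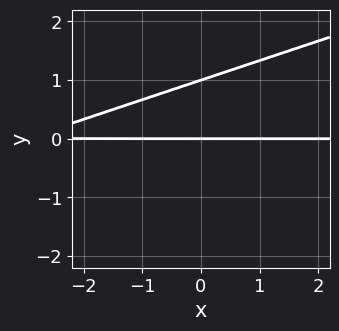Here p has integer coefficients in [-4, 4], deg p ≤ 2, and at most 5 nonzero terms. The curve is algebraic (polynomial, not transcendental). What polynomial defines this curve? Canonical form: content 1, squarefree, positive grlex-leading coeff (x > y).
x*y - 3*y^2 + 3*y

(a) deg p = 2. A generic line meets the curve in up to 2 points.
(b) From the axis intercepts and sections: among the integer gridlines, it crosses the y-axis at y ∈ {0, 1}; the visible x-axis segment lies entirely on the curve.
(c) These observations pin down the coefficients.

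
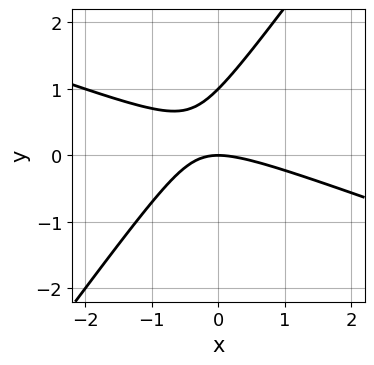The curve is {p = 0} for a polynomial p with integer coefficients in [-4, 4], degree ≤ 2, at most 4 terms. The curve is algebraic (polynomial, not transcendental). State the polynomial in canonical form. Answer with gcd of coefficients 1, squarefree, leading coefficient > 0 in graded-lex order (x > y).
1. deg p = 2. The shape is more complex than any degree-1 curve.
2. Checking where it meets the axes: the y-axis gridline crossings are at y ∈ {0, 1}; one x-axis crossing is at x = 0.
3. Solving for integer coefficients yields p as stated.

x^2 + 2*x*y - 2*y^2 + 2*y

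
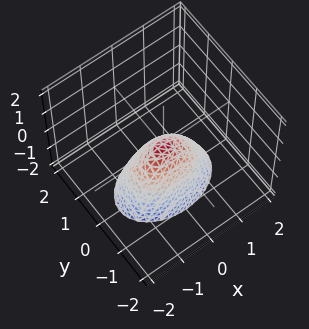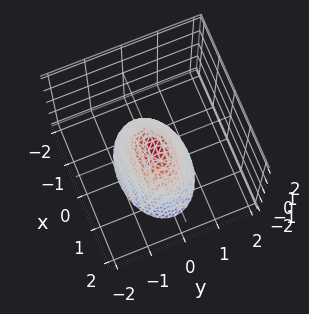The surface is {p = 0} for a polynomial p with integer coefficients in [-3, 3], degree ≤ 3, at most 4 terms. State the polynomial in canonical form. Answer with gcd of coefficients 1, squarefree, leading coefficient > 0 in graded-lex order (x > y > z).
x^2 + 2*y^2 + z

(a) Degree: a paraboloid; a quadric, so deg p = 2.
(b) Symmetries: the x ↦ −x reflection is a symmetry, so x appears only in even powers; the y ↦ −y reflection is a symmetry, so y appears only in even powers.
(c) From the axis intercepts and sections: one x-axis crossing is at x = 0; it meets the z-axis at z = 0 (among the integer gridlines); it crosses the y-axis at the gridline y = 0.
(d) The integer polynomial consistent with all of this is the stated p.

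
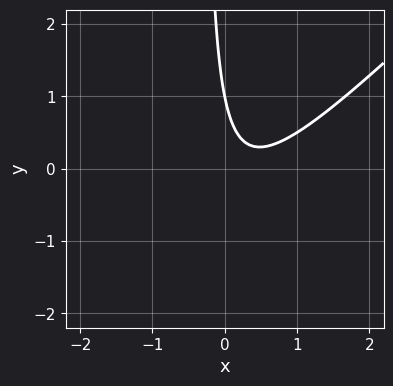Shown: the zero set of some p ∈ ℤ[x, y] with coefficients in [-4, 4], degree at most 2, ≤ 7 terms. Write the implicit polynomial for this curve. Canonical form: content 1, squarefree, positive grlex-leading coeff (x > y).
(a) Degree: no degree-1 curve has this shape, so deg p = 2.
(b) Checking where it meets the axes: one y-axis crossing is at y = 1; the curve avoids every integer x-axis point in the box.
(c) The integer polynomial consistent with all of this is the stated p.

3*x^2 - 3*x*y - 2*x - y + 1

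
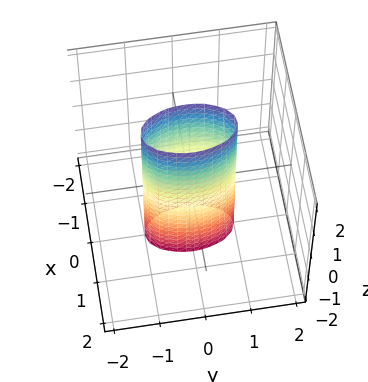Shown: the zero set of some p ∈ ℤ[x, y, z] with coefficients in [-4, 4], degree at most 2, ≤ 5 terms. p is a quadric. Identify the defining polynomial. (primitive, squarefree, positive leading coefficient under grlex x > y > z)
3*x^2 + y^2 - 1

First, deg p = 2.
Next, symmetries: it's symmetric under z → −z, forcing even powers of z; the y ↦ −y reflection is a symmetry, so y appears only in even powers; it's symmetric under x → −x, forcing even powers of x.
Then, from the axis intercepts and sections: the surface avoids every integer z-axis point in the box; the y-axis gridline crossings are at y ∈ {-1, 1}.
Finally, assembling these constraints gives the stated polynomial.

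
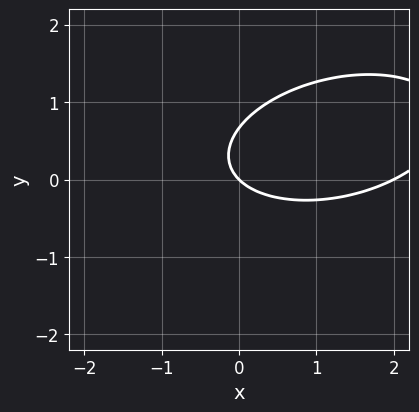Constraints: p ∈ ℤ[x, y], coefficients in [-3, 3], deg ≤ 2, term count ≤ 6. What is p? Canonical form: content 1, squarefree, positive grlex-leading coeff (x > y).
1. Degree: no degree-1 curve has this shape, so deg p = 2.
2. From the axis intercepts and sections: the x-axis gridline crossings are at x ∈ {0, 2}; it meets the y-axis at y = 0 (among the integer gridlines).
3. Together with the visible shape, these determine p as stated.

x^2 - x*y + 3*y^2 - 2*x - 2*y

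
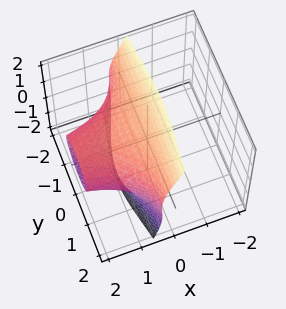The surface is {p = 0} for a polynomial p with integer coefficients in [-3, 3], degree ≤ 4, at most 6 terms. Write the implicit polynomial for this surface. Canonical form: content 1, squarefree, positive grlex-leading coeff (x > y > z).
1. The degree is 3 — a generic line meets the surface in up to 3 points.
2. Observable constraints: no x-intercept at any integer in the box; no y-intercept at any integer in the box.
3. These observations pin down the coefficients.

2*x*y^2 + 3*x*z^2 + z^3 - 3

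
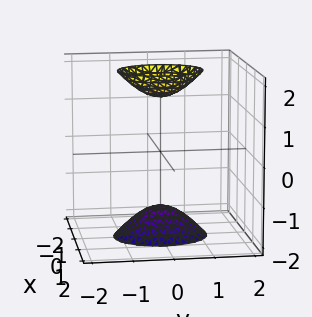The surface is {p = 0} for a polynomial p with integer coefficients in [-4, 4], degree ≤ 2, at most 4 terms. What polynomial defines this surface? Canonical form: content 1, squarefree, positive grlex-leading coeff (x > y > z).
3*x^2 + 2*y^2 - z^2 + 2

There are 2 components.
The degree is 2 — two sheets facing apart; a quadric.
Symmetries: it's symmetric under y → −y, forcing even powers of y; it's symmetric under z → −z, forcing even powers of z; mirror symmetry x ↦ −x ⇒ only even powers of x.
Checking where it meets the axes: the surface avoids every integer y-axis point in the box; it misses every integer gridline on the x-axis.
Together with the visible shape, these determine p as stated.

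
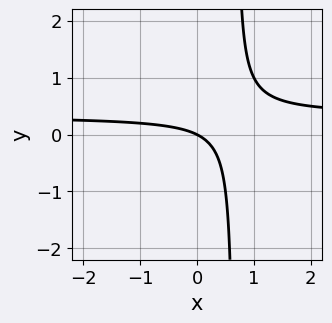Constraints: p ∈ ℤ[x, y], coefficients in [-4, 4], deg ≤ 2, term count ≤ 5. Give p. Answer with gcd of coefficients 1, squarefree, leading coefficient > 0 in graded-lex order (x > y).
deg p = 2. The shape is more complex than any degree-1 curve.
Reading off the gridlines: it meets the y-axis at y = 0 (among the integer gridlines); one x-axis crossing is at x = 0.
Together with the visible shape, these determine p as stated.

3*x*y - x - 2*y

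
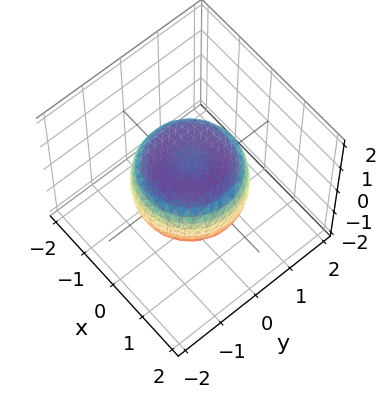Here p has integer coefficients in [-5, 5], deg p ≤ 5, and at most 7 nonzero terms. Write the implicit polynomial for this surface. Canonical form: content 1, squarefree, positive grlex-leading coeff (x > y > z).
2*x^4 + 4*x^2*y^2 + 2*y^4 - 2*x^2 - 2*y^2 + 3*z^2 - 2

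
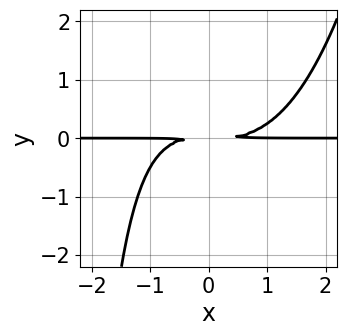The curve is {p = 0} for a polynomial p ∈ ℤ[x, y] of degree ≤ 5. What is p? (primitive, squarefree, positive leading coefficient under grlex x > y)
x^3*y - x*y^2 - 3*y^2

(a) deg p = 4. The shape is more complex than any degree-3 curve.
(b) Against the integer gridlines: every point of the x-axis in the box is on the curve.
(c) Together with the visible shape, these determine p as stated.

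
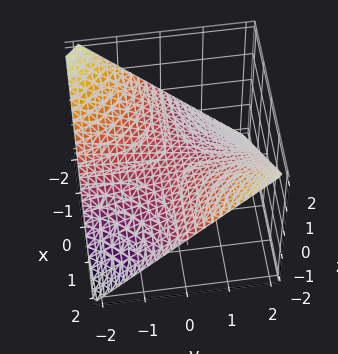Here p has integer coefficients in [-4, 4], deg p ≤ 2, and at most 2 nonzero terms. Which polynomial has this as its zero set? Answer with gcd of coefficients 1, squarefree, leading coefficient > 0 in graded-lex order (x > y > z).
x*y - 2*z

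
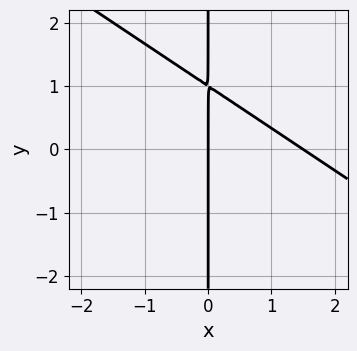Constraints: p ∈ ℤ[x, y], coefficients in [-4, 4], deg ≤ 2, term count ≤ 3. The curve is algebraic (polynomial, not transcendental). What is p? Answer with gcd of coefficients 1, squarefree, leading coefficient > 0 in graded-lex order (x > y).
(a) The degree is 2 — a generic line meets the curve in up to 2 points.
(b) From the axis intercepts and sections: it meets the x-axis at x = 0 (among the integer gridlines); the visible y-axis segment lies entirely on the curve.
(c) Fitting integer coefficients to these (and the overall shape) gives p.

2*x^2 + 3*x*y - 3*x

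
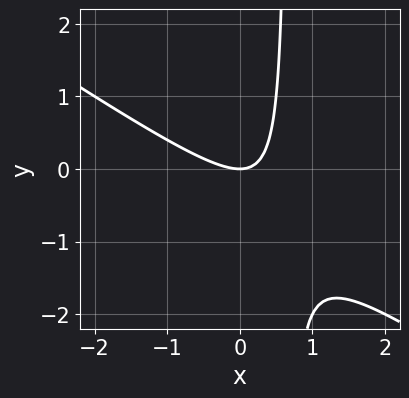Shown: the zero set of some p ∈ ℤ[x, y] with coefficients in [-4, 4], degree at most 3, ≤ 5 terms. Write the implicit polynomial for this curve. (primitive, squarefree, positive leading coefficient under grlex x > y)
First, deg p = 2.
Then, reading off the gridlines: it meets the x-axis at x = 0 (among the integer gridlines); one y-axis crossing is at y = 0.
Finally, putting this together gives p.

2*x^2 + 3*x*y - 2*y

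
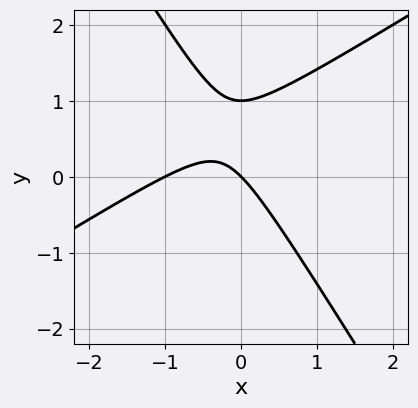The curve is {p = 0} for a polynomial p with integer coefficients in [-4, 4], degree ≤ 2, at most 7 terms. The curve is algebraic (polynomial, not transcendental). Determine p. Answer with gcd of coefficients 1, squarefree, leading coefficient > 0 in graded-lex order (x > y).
(a) Degree: the shape is more complex than any degree-1 curve, so deg p = 2.
(b) Checking where it meets the axes: among the integer gridlines, it crosses the y-axis at y ∈ {0, 1}; the x-axis gridline crossings are at x ∈ {-1, 0}.
(c) Solving for integer coefficients yields p as stated.

x^2 - x*y - y^2 + x + y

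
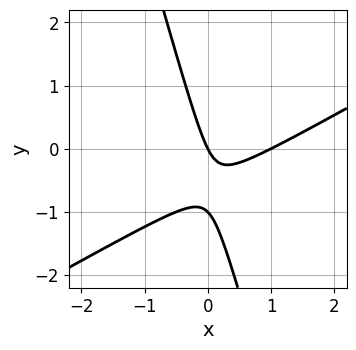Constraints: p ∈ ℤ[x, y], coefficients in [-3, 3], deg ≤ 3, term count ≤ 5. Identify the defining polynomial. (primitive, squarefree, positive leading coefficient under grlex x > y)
2*x^2 - 3*x*y - y^2 - 2*x - y

1. deg p = 2. A generic line meets the curve in up to 2 points.
2. Checking where it meets the axes: among the integer gridlines, it crosses the y-axis at y ∈ {-1, 0}; among the integer gridlines, it crosses the x-axis at x ∈ {0, 1}.
3. Matching integer coefficients to the picture gives p.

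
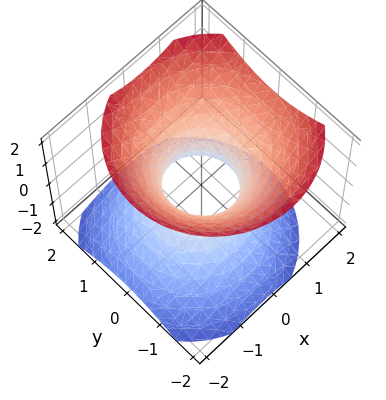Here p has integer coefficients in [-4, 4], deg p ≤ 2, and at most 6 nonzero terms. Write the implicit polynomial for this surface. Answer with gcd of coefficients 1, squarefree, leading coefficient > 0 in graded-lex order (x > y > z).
3*x^2 - x*z + 3*y^2 - 3*z^2 - 2

deg p = 2. The shape is more complex than any degree-1 surface.
Against the integer gridlines: the surface avoids every integer z-axis point in the box.
The integer polynomial consistent with all of this is the stated p.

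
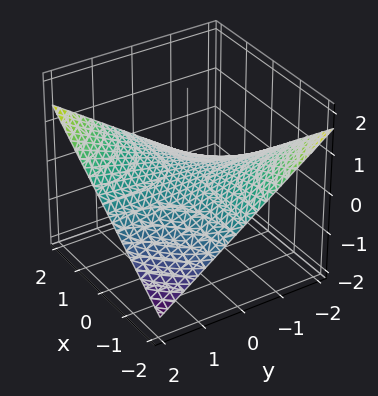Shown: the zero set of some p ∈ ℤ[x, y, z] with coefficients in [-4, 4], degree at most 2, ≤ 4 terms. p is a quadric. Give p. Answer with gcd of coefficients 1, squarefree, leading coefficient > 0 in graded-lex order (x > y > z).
(a) deg p = 2.
(b) Checking where it meets the axes: it meets the z-axis at z = 0 (among the integer gridlines); every point of the y-axis in the box is on the surface; every point of the x-axis in the box is on the surface.
(c) Fitting integer coefficients to these (and the overall shape) gives p.

x*y - 3*z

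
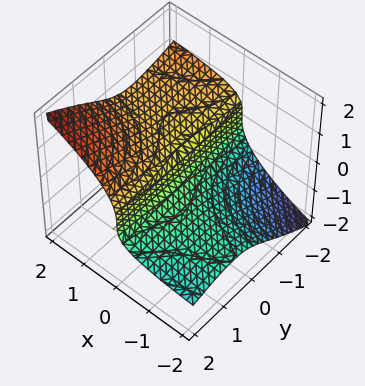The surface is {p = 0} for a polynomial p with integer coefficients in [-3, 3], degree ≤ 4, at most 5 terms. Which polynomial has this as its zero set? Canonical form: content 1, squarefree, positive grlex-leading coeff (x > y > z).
(a) The degree is 3 — the shape is more complex than any degree-2 surface.
(b) Against the integer gridlines: the visible y-axis segment lies entirely on the surface; it crosses the x-axis at the gridline x = 0; it crosses the z-axis at the gridline z = 0.
(c) The integer polynomial consistent with all of this is the stated p.

x*y^2 + 2*x*y*z - 3*z^3 + x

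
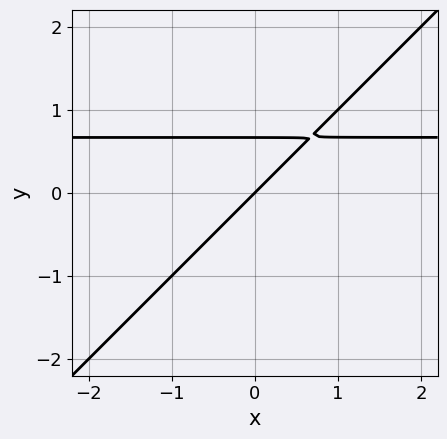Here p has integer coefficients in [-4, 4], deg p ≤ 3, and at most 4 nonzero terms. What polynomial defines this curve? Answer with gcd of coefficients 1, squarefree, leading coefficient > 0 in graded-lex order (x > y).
1. deg p = 2.
2. From the axis intercepts and sections: it crosses the x-axis at the gridline x = 0; one y-axis crossing is at y = 0.
3. Solving for integer coefficients yields p as stated.

3*x*y - 3*y^2 - 2*x + 2*y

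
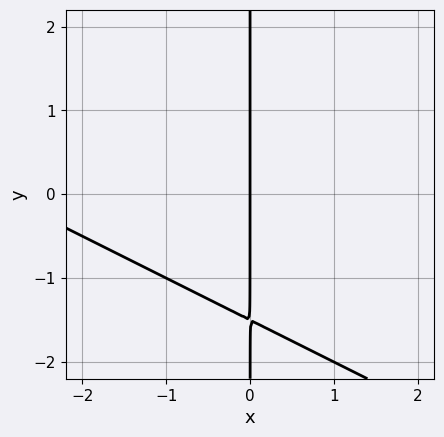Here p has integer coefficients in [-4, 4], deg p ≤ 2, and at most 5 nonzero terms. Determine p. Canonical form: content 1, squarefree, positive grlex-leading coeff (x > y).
1. Degree: a generic line meets the curve in up to 2 points, so deg p = 2.
2. From the axis intercepts and sections: one x-axis crossing is at x = 0; the visible y-axis segment lies entirely on the curve.
3. Matching integer coefficients to the picture gives p.

x^2 + 2*x*y + 3*x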